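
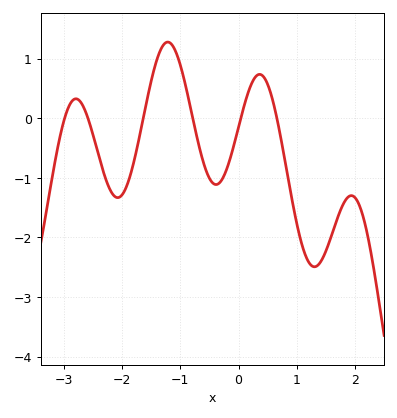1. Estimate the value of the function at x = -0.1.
-0.5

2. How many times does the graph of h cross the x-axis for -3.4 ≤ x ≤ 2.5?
6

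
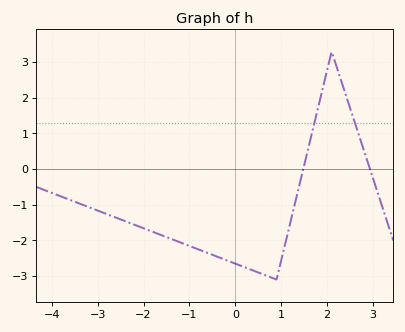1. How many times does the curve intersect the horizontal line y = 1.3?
2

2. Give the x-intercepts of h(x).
1.48, 2.94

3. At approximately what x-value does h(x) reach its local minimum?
0.898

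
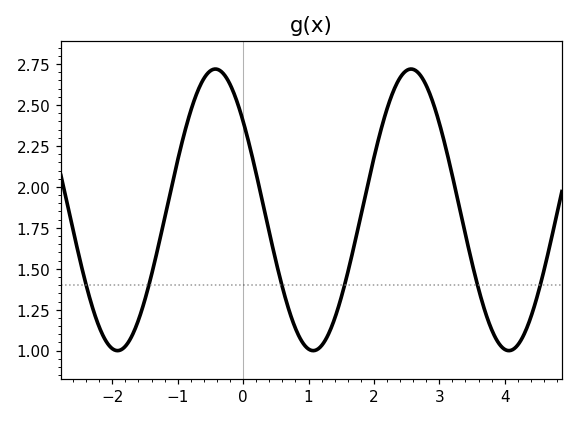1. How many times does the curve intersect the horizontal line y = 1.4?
6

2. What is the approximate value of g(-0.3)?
2.69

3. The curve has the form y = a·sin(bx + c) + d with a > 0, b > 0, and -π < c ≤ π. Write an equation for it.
y = 0.86sin(2.1x + 2.46) + 1.86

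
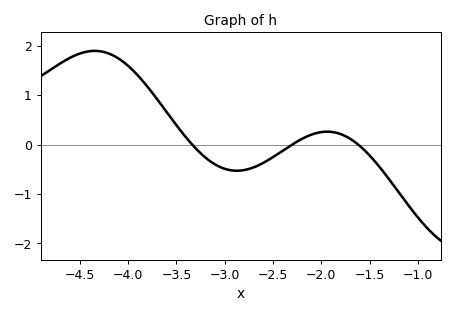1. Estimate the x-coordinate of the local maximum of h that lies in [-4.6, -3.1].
-4.3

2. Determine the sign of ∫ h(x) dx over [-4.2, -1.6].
positive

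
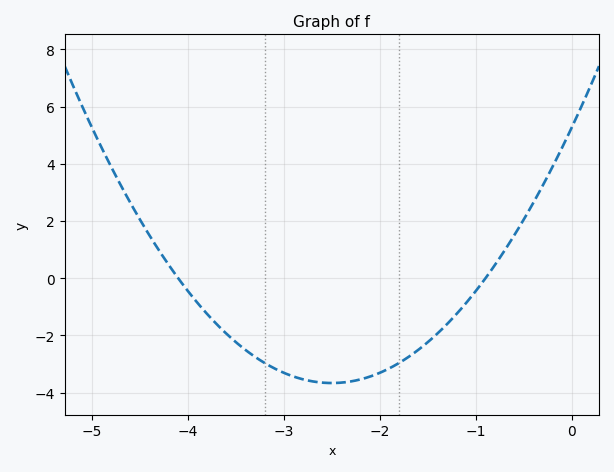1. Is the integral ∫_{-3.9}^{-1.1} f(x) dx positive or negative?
negative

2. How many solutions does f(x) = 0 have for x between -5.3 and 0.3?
2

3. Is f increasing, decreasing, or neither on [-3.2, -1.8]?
neither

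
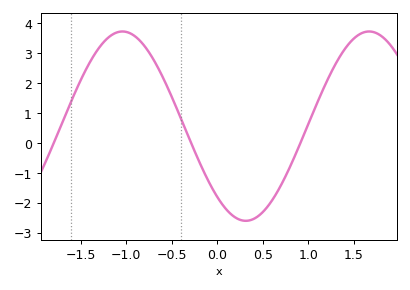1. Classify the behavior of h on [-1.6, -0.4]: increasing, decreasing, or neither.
neither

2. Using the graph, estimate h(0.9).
-0.115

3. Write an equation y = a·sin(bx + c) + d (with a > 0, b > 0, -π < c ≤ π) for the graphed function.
y = 3.16sin(2.32x - 2.3) + 0.55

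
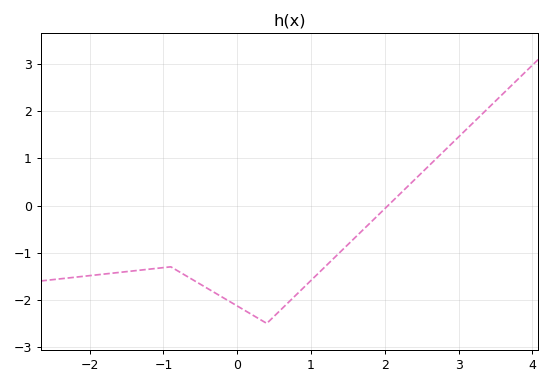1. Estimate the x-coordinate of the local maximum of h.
-0.901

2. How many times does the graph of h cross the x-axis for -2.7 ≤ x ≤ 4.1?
1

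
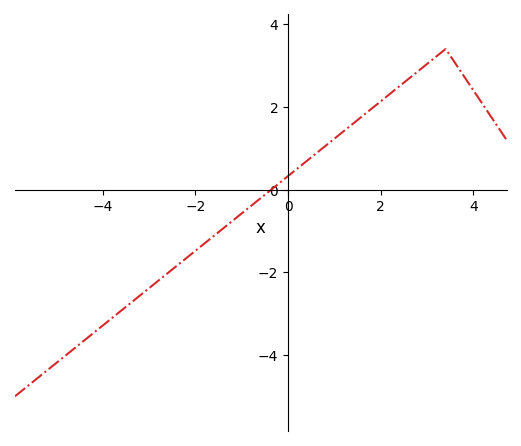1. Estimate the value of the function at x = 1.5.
1.6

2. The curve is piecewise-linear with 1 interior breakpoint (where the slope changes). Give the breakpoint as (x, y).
(3.4, 3.4)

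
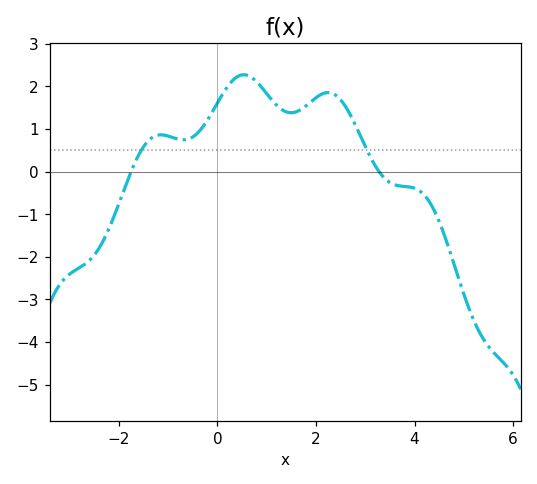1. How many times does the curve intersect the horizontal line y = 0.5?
2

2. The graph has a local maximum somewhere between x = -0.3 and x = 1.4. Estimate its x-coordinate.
0.6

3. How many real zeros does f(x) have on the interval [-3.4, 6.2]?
2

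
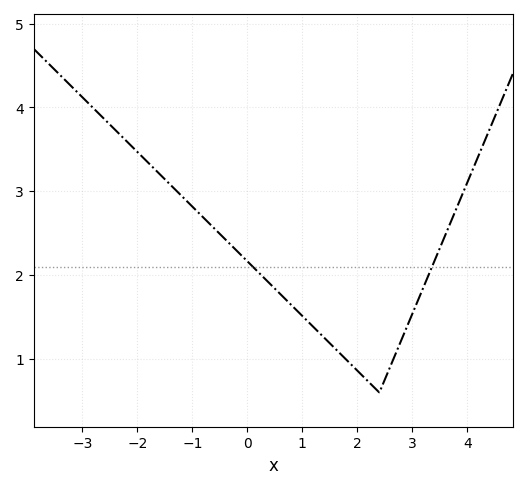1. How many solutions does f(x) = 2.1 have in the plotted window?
2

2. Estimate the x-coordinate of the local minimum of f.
2.4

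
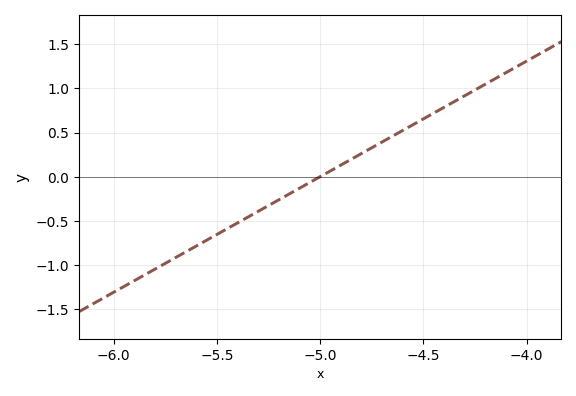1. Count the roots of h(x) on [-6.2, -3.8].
1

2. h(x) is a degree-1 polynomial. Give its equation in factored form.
y = 1.31(x + 5)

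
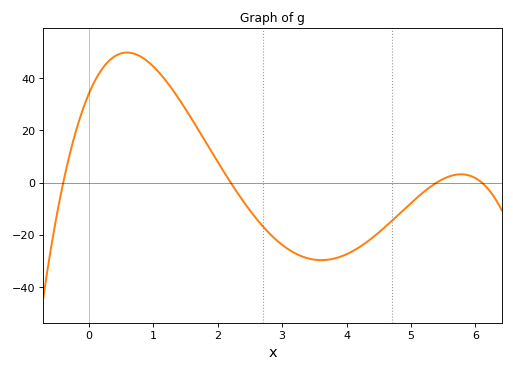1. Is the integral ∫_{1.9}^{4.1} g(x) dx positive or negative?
negative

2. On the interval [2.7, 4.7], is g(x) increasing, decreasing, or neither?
neither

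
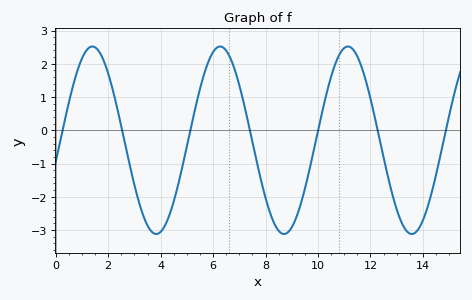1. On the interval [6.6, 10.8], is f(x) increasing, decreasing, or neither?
neither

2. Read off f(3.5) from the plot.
-2.9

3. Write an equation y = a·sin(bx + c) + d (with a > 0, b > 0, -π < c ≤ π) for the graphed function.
y = 2.82sin(1.3x - 0.23) - 0.3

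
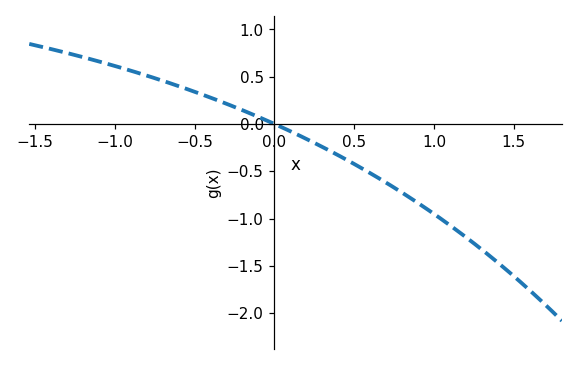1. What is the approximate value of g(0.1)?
-0.077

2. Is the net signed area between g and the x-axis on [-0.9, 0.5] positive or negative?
positive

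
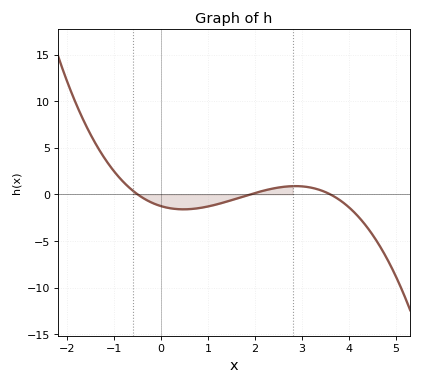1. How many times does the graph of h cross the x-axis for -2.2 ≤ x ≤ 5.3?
3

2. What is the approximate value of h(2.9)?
1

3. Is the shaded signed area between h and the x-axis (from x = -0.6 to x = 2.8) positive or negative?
negative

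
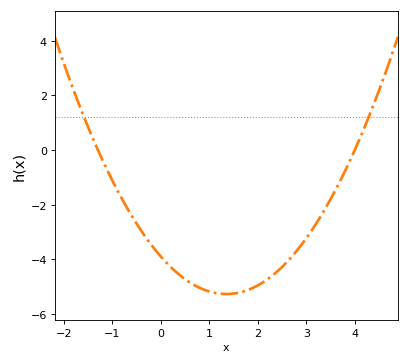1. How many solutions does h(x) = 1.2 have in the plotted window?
2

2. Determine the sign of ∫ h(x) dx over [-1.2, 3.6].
negative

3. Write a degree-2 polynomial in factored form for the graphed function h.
y = 0.75(x + 1.3)(x - 4)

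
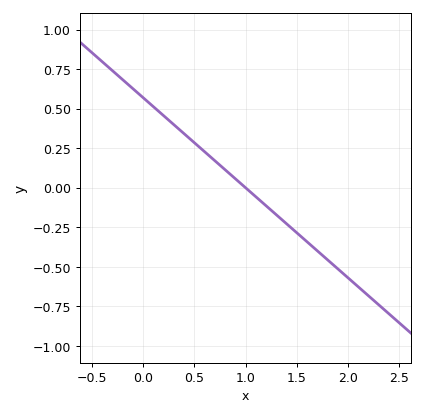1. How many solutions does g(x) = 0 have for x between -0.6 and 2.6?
1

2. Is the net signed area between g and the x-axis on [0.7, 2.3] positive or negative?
negative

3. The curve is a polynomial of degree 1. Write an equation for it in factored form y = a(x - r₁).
y = -0.57(x - 1)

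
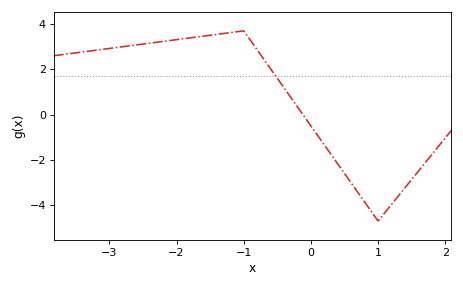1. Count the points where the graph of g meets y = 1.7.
1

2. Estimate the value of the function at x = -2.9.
2.96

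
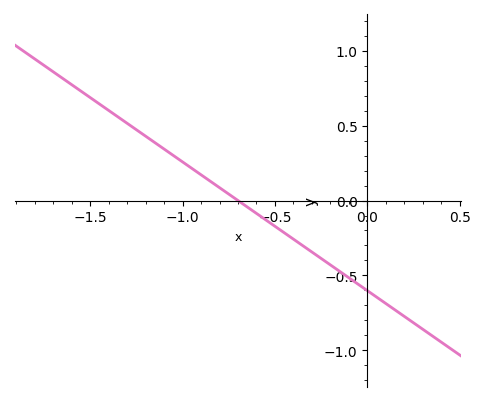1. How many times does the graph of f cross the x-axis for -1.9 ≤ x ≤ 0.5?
1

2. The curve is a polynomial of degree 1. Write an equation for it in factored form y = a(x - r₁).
y = -0.86(x + 0.7)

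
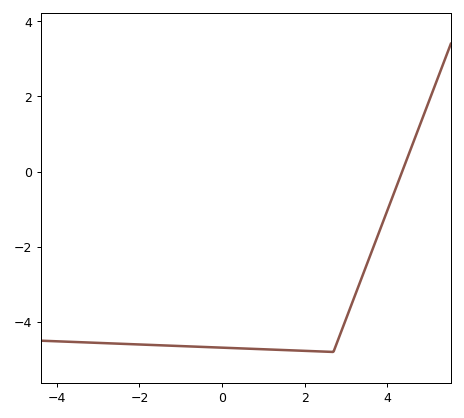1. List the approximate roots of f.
4.36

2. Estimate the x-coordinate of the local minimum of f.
2.7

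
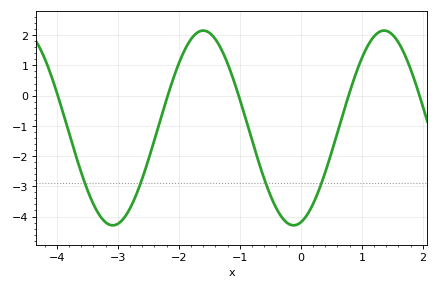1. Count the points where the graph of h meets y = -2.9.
4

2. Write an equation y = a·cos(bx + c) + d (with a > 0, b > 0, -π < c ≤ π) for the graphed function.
y = 3.22cos(2.12x - 2.89) - 1.07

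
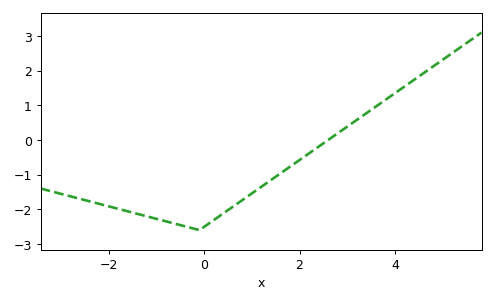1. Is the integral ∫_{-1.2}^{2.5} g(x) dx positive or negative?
negative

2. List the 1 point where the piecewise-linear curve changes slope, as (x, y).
(-0.1, -2.6)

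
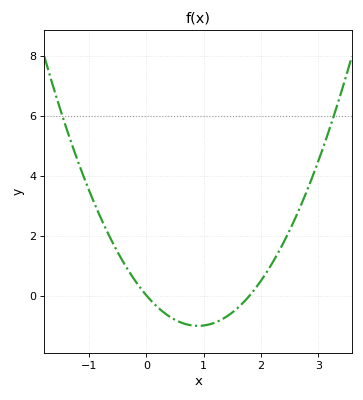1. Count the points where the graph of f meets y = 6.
2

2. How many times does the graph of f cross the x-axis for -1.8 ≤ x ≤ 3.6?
2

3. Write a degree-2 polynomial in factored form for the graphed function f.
y = 1.25(x - 0)(x - 1.8)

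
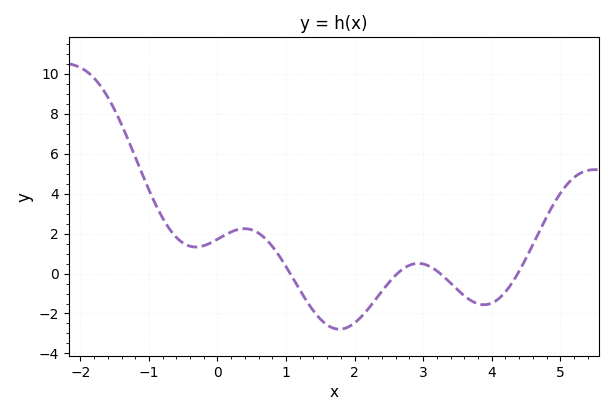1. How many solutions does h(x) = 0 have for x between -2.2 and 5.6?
4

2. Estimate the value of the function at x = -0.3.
1.33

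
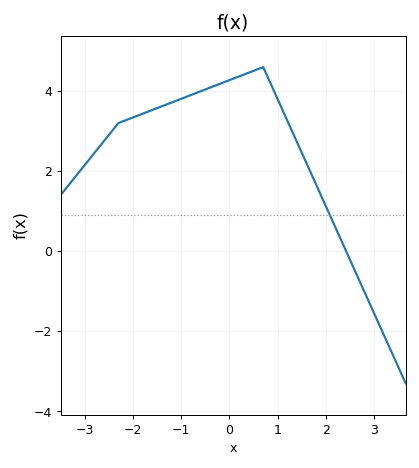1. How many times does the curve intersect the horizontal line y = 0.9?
1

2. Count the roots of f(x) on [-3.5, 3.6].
1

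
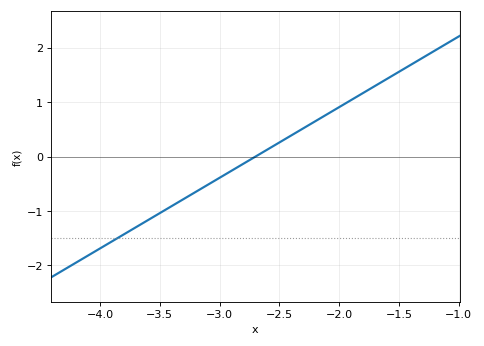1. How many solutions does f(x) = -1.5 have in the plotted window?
1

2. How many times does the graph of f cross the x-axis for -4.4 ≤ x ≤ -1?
1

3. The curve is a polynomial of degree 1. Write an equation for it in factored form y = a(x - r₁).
y = 1.3(x + 2.7)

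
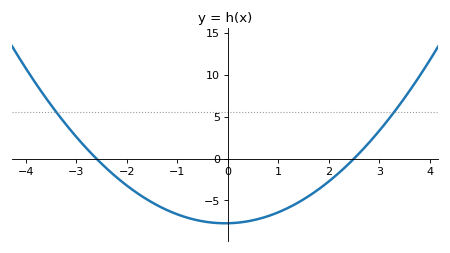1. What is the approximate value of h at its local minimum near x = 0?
-7.74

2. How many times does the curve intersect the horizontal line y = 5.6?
2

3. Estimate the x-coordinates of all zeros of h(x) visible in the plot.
-2.6, 2.5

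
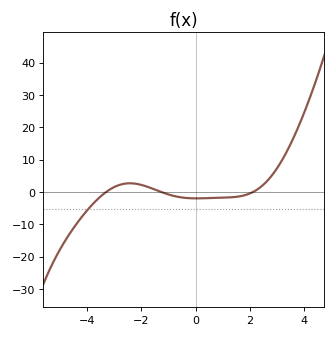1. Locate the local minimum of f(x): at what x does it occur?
0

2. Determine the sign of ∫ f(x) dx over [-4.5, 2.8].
negative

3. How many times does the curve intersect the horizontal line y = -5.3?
1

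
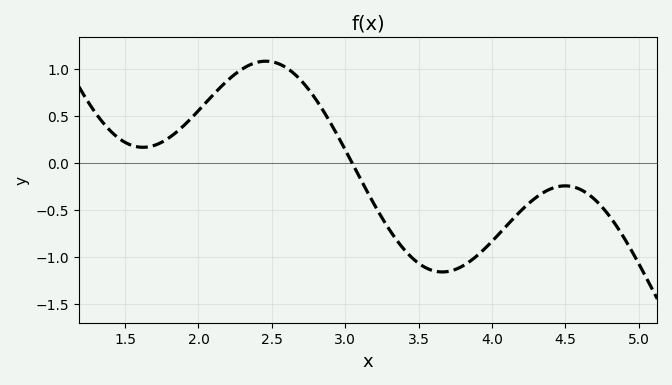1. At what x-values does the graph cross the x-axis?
3.05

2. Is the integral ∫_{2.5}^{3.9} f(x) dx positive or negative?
negative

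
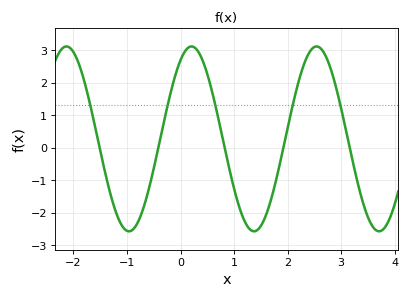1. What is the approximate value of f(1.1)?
-1.84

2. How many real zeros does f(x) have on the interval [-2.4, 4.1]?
5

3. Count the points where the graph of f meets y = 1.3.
5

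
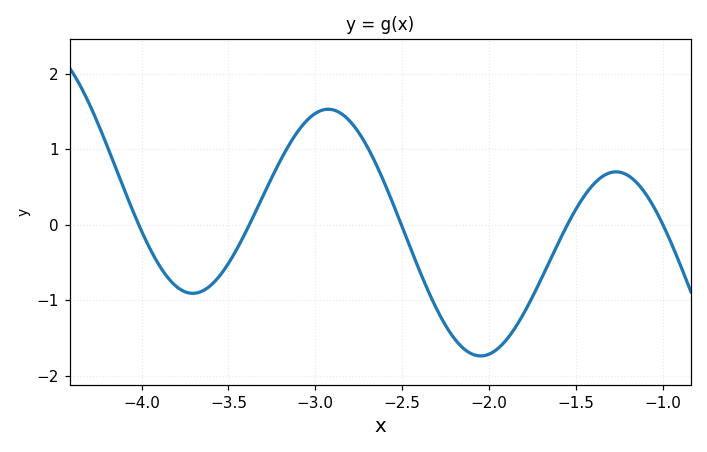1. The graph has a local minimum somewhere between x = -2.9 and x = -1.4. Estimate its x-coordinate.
-2.05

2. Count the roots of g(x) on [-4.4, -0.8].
5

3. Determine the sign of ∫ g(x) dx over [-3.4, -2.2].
positive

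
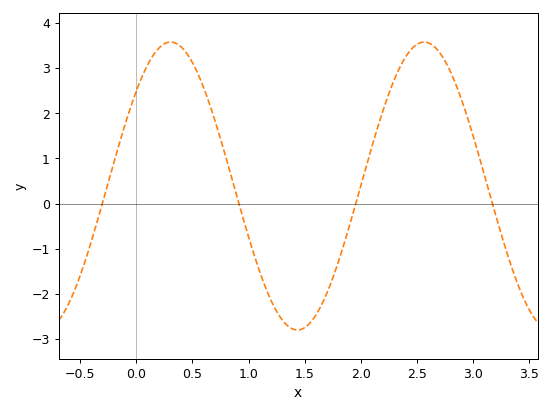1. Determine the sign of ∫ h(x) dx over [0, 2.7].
positive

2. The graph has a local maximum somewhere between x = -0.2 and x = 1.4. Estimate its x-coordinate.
0.3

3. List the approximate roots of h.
-0.3, 0.9, 2, 3.2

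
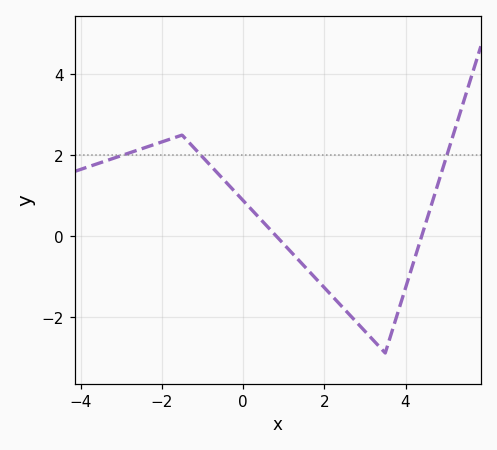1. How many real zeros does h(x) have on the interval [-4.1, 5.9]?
2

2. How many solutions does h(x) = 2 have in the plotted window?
3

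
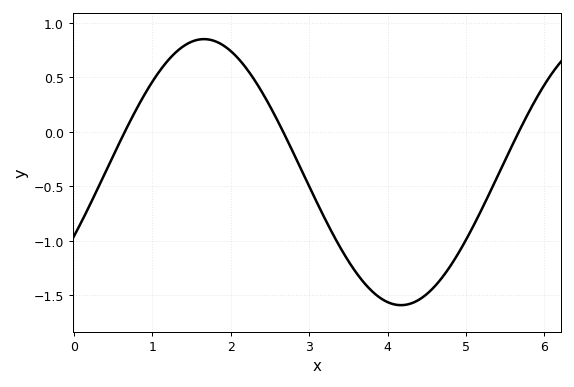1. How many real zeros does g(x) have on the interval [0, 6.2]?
3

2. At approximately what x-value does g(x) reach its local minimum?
4.17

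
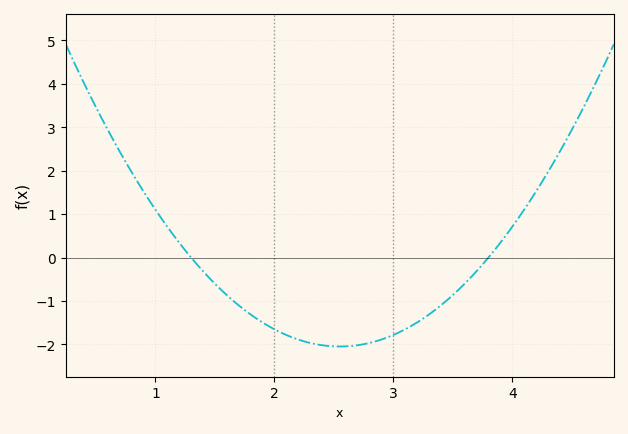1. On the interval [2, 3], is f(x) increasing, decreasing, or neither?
neither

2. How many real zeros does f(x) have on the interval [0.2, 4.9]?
2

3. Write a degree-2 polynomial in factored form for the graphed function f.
y = 1.31(x - 1.3)(x - 3.8)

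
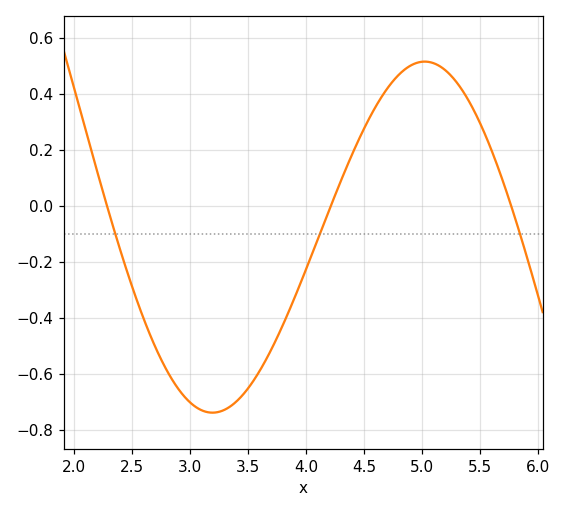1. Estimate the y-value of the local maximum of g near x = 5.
0.515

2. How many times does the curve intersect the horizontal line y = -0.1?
3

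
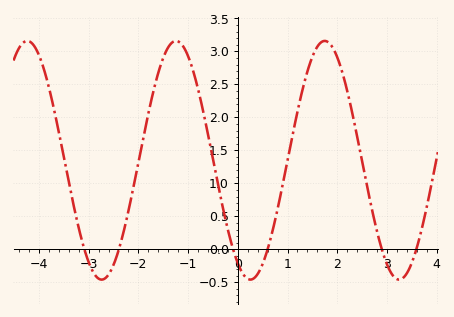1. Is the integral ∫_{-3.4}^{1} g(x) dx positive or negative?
positive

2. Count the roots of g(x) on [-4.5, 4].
6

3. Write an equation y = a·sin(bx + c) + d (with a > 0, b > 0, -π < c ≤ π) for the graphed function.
y = 1.81sin(2.1x - 2.1) + 1.35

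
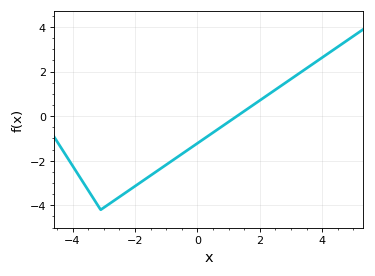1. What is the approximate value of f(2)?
0.706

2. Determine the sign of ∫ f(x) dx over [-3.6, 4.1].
negative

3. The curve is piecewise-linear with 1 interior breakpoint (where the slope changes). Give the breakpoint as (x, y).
(-3.1, -4.2)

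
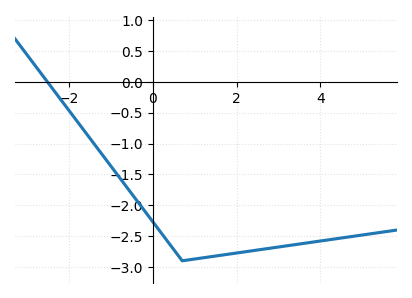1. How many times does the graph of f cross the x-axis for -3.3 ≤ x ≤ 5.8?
1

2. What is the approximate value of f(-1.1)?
-1.3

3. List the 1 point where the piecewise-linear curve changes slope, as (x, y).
(0.7, -2.9)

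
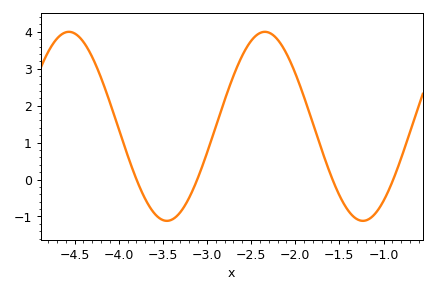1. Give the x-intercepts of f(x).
-3.8, -3.1, -1.6, -0.9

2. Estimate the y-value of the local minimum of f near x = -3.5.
-1.1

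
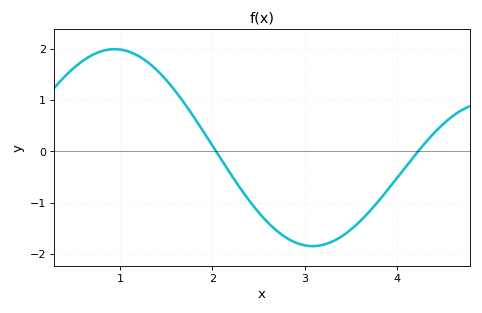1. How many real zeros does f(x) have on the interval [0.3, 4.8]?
2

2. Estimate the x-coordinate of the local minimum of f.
3.1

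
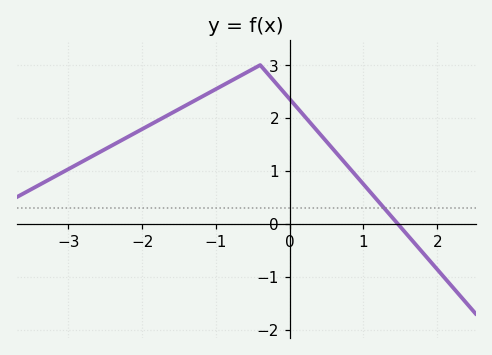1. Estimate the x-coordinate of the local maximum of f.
-0.4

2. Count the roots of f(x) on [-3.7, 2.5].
1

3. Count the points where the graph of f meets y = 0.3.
1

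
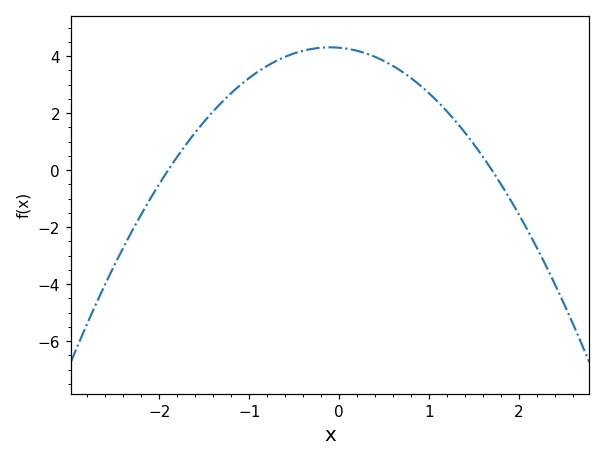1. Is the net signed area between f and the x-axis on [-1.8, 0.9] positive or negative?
positive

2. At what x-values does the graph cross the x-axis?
-1.9, 1.7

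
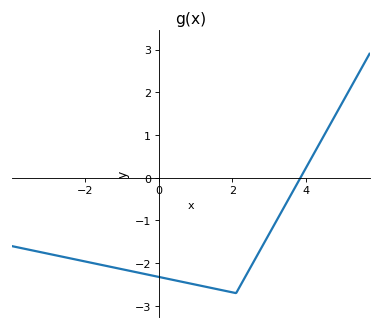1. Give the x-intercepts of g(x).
3.8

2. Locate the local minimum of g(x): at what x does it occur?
2.2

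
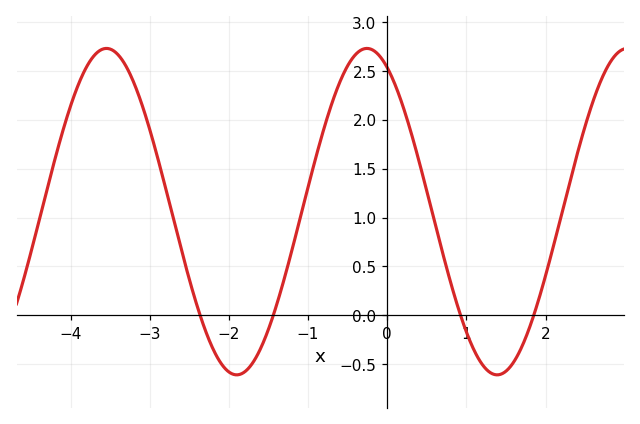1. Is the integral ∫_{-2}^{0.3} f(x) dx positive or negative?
positive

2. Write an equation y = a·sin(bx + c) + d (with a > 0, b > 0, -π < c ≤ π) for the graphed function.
y = 1.67sin(1.91x + 2.06) + 1.06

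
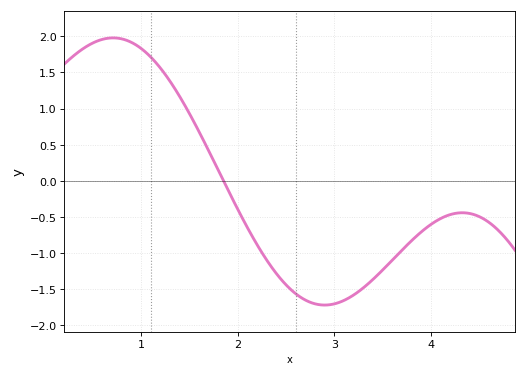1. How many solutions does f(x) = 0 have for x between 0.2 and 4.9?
1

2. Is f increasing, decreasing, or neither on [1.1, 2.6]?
decreasing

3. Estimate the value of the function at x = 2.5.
-1.44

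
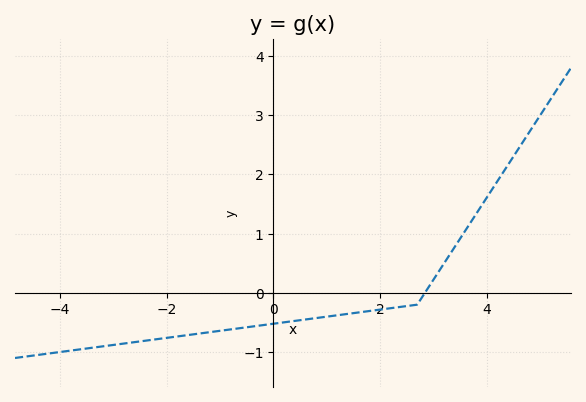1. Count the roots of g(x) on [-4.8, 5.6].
1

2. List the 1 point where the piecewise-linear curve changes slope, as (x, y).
(2.7, -0.2)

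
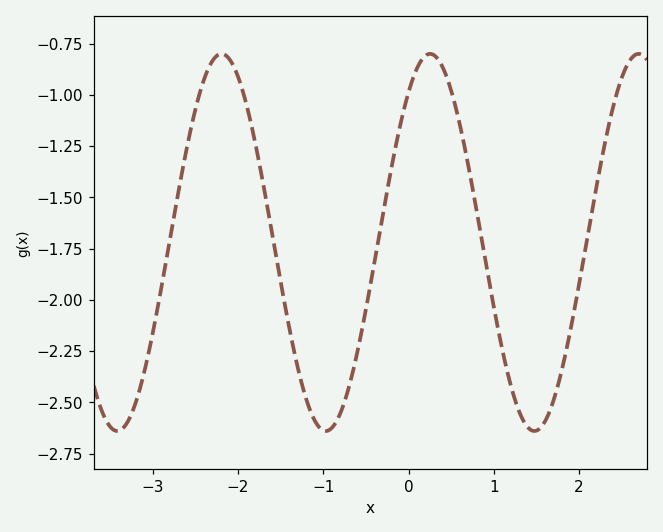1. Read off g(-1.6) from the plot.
-1.67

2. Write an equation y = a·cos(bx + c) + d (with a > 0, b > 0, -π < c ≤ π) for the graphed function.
y = 0.92cos(2.57x - 0.65) - 1.72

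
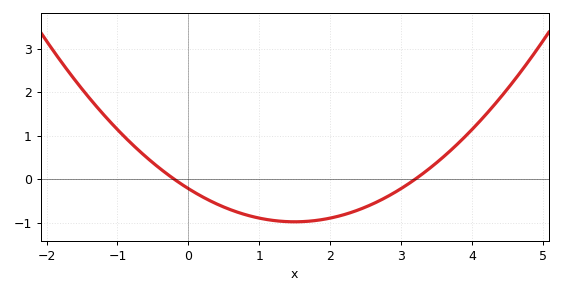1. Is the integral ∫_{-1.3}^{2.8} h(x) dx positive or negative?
negative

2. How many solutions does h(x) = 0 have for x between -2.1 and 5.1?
2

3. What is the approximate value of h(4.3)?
1.68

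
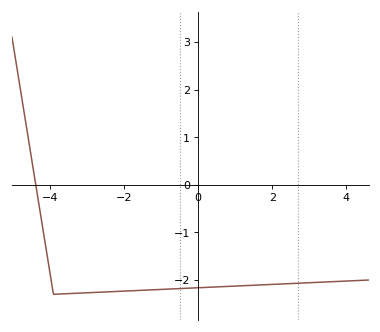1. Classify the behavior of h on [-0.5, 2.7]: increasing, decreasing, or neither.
increasing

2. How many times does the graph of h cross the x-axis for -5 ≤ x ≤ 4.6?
1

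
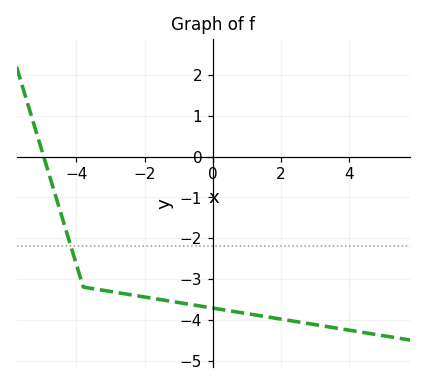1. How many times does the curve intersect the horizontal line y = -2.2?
1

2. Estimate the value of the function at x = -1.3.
-3.54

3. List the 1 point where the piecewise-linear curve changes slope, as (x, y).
(-3.8, -3.2)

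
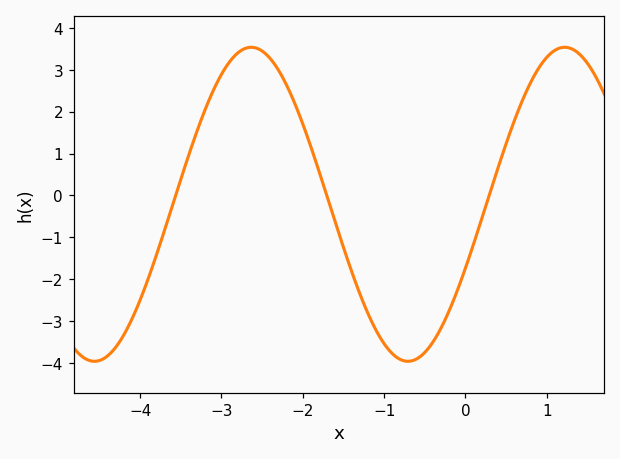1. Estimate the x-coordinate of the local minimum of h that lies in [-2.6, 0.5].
-0.7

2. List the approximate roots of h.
-3.6, -1.7, 0.3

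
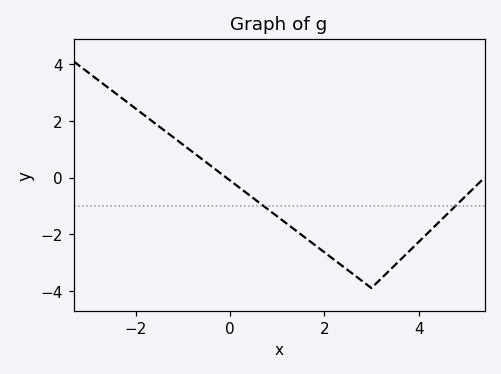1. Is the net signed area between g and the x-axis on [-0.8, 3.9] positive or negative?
negative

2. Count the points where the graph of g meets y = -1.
2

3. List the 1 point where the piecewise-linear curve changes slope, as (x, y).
(3, -3.9)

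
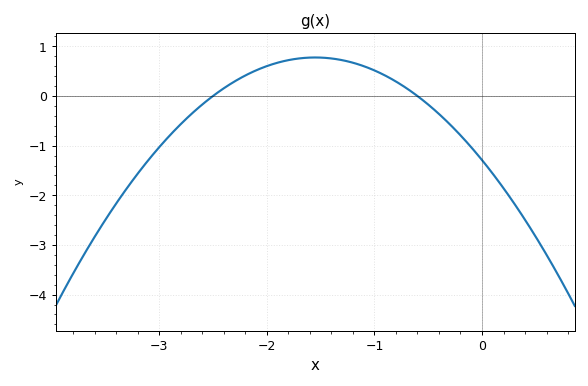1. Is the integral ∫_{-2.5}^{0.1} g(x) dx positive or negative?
positive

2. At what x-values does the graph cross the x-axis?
-2.5, -0.6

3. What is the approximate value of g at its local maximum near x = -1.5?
0.776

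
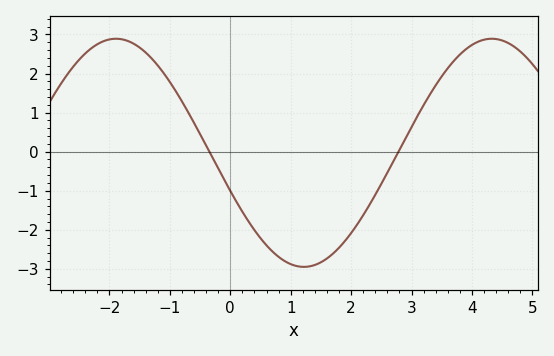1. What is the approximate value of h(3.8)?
2.48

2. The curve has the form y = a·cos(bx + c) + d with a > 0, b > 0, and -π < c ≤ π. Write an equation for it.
y = 2.92cos(1.01x + 1.91) - 0.03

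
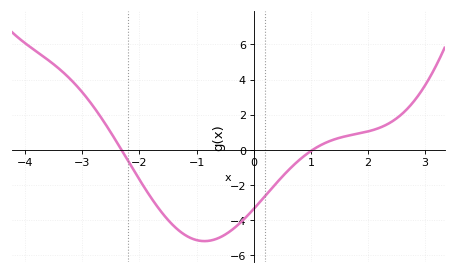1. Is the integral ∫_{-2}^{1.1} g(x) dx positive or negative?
negative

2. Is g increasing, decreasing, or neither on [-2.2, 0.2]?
neither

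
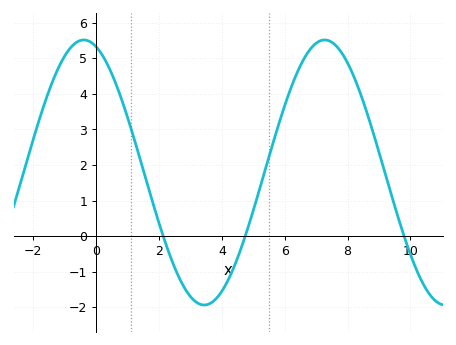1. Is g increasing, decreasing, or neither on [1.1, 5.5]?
neither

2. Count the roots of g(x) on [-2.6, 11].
3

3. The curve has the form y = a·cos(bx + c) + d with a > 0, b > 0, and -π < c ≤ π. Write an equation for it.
y = 3.73cos(0.82x + 0.322) + 1.79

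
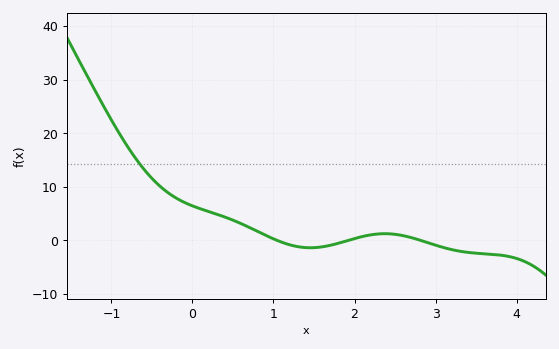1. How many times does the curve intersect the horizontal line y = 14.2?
1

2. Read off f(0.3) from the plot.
4.89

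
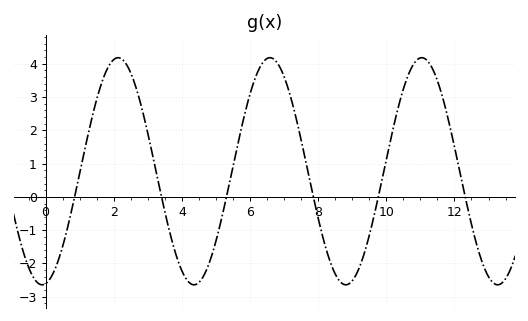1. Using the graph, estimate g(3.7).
-1.3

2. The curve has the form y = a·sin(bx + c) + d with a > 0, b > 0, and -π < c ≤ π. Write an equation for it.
y = 3.41sin(1.4x - 1.4) + 0.77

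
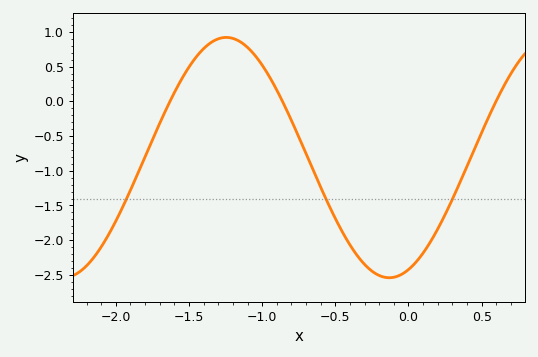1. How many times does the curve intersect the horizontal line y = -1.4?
3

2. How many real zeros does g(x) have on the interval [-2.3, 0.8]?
3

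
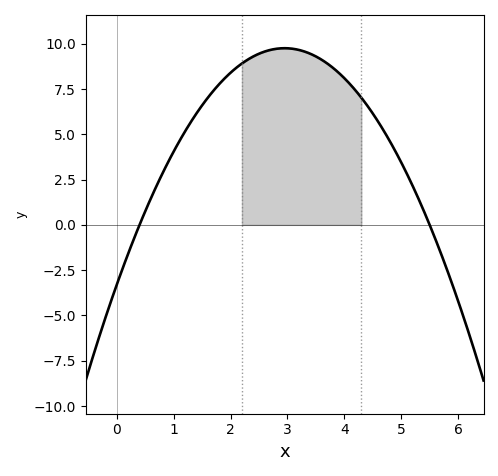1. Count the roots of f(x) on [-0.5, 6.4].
2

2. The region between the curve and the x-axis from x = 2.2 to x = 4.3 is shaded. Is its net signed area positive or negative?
positive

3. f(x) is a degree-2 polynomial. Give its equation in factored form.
y = -1.5(x - 0.4)(x - 5.5)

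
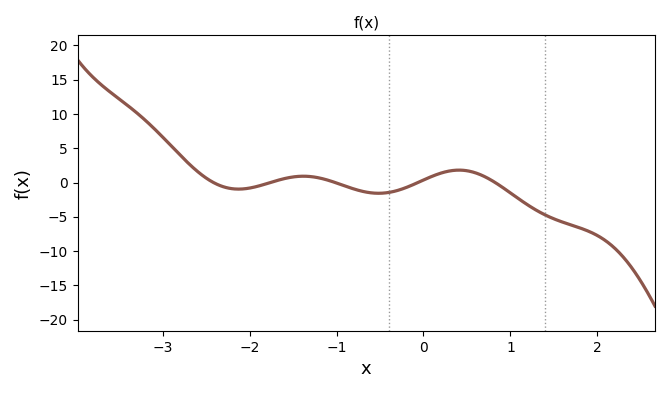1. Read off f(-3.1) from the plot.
7.89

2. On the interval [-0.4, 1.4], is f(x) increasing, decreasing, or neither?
neither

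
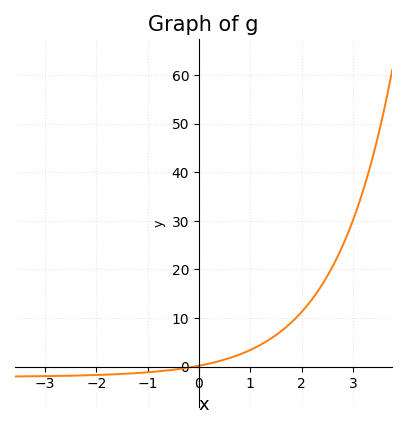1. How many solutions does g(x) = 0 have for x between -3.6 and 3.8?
1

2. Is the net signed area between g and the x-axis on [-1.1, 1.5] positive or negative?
positive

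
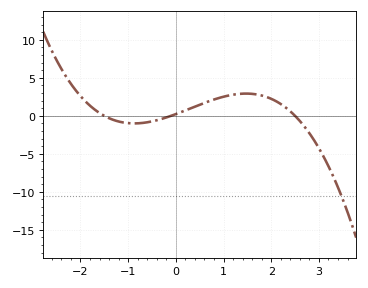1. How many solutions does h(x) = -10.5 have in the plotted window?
1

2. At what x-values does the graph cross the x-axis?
-1.5, -0.1, 2.5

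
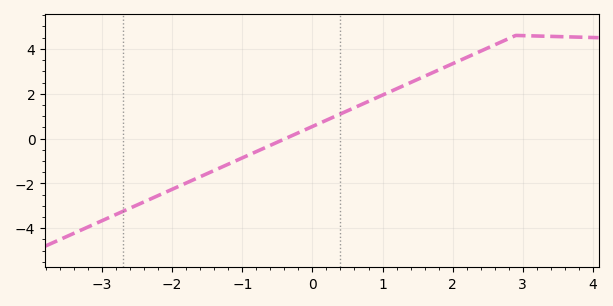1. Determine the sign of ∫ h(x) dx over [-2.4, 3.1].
positive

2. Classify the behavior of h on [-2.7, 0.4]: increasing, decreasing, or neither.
increasing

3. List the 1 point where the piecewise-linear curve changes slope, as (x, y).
(2.9, 4.6)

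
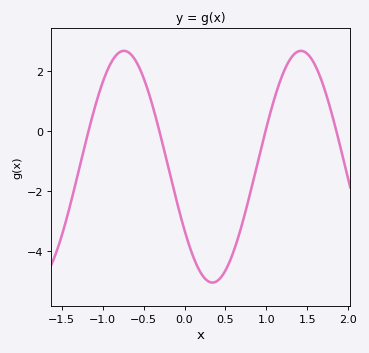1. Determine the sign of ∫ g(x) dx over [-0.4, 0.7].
negative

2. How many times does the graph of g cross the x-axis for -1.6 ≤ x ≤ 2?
4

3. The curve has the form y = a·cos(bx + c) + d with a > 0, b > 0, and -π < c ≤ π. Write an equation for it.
y = 3.85cos(2.91x + 2.15) - 1.19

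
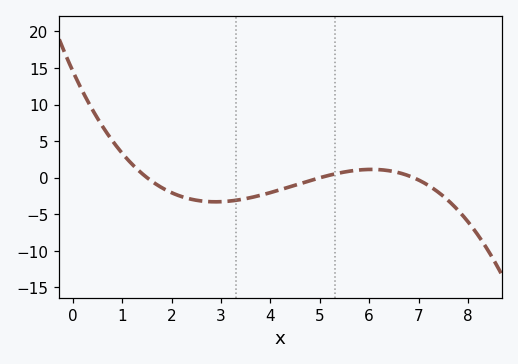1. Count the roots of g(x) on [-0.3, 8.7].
3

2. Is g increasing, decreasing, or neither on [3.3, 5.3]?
increasing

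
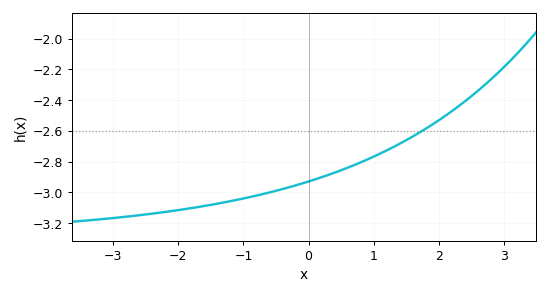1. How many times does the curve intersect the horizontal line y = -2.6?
1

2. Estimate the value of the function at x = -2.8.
-3.16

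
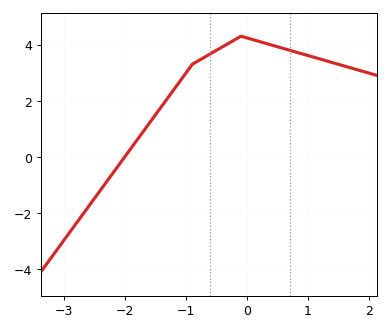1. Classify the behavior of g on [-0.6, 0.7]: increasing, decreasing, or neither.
neither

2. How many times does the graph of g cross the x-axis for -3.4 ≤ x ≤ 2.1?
1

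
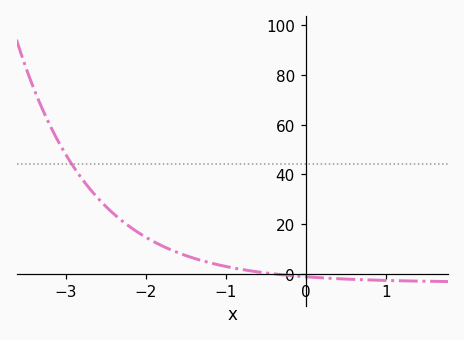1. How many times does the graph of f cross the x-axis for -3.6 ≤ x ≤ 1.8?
1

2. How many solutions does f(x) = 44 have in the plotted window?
1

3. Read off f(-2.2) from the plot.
18.9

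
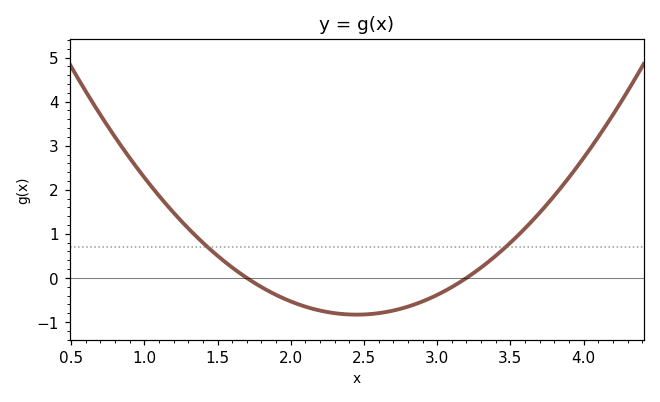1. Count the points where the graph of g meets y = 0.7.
2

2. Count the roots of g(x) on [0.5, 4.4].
2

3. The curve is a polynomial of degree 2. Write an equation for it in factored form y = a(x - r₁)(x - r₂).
y = 1.48(x - 1.7)(x - 3.2)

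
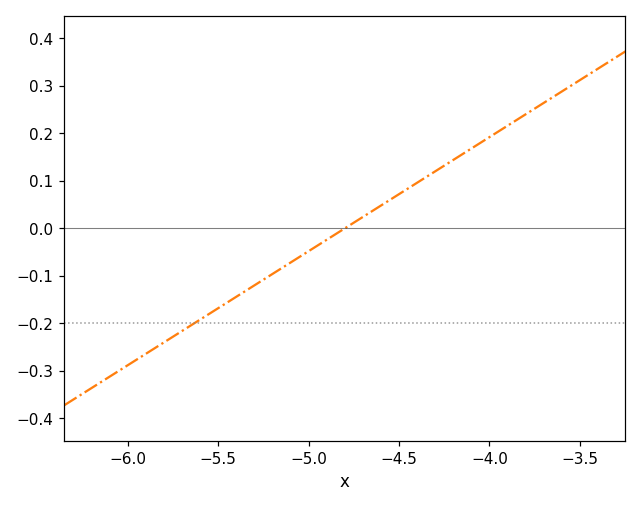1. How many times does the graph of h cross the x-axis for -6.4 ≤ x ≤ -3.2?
1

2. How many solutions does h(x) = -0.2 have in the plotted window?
1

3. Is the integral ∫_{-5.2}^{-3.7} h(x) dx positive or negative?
positive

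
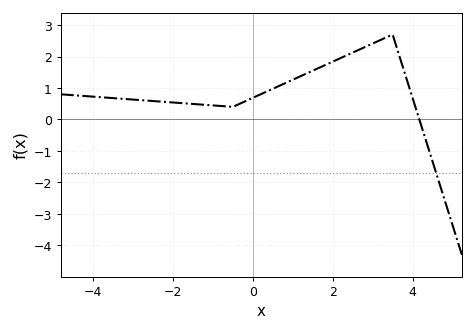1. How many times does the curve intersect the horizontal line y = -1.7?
1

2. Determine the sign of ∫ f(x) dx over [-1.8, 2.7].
positive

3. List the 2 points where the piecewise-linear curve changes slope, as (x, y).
(-0.5, 0.4); (3.5, 2.7)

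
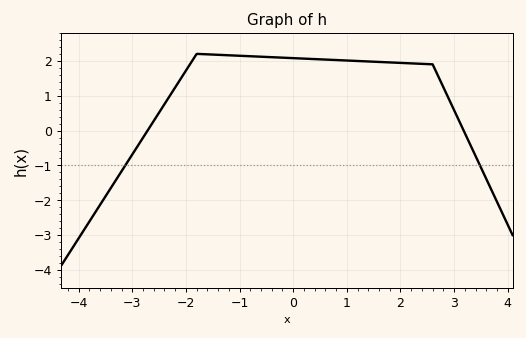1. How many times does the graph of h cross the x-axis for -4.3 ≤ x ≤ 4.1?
2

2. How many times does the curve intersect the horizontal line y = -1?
2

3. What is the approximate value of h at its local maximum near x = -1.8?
2.2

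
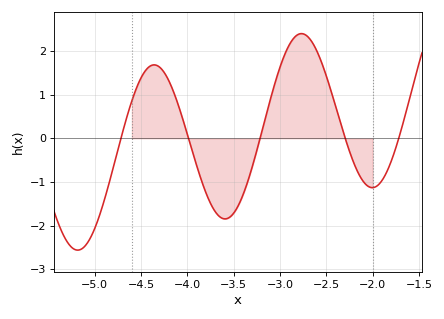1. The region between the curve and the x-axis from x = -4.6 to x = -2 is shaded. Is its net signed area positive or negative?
positive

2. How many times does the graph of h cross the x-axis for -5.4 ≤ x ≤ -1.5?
5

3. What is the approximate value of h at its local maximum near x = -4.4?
1.7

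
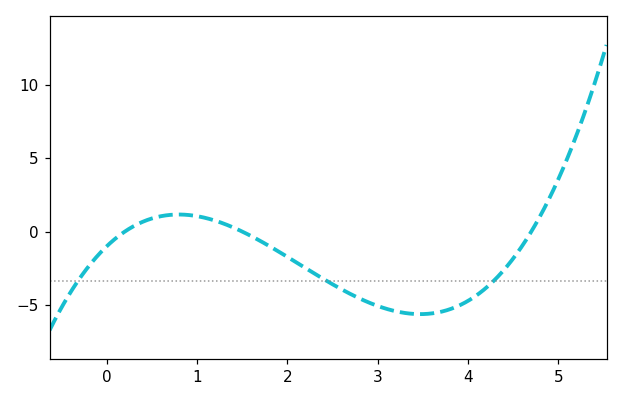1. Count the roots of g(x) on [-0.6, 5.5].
3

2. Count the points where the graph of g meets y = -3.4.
3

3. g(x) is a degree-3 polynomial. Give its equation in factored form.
y = 0.71(x - 0.2)(x - 1.5)(x - 4.7)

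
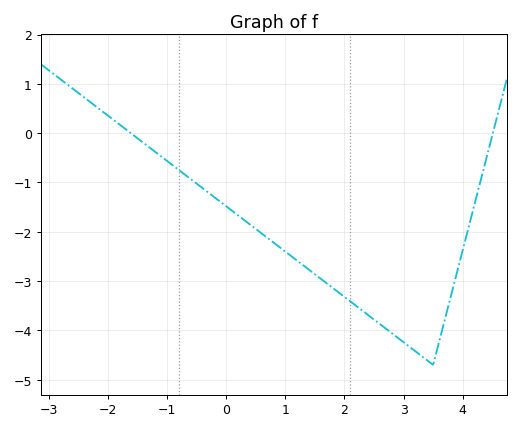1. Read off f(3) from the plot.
-4.24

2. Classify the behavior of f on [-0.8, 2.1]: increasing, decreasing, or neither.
decreasing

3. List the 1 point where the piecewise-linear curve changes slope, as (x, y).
(3.5, -4.7)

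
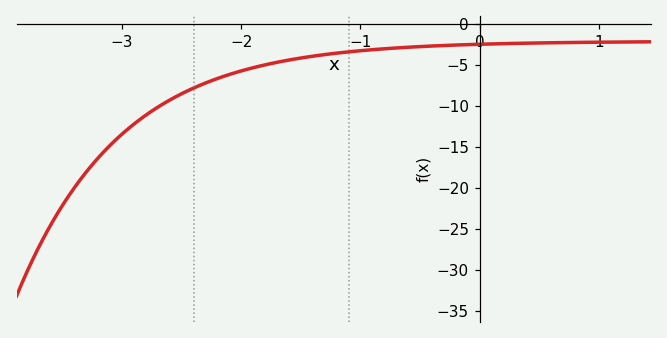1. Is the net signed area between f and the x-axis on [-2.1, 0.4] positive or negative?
negative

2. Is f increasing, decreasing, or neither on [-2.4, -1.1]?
increasing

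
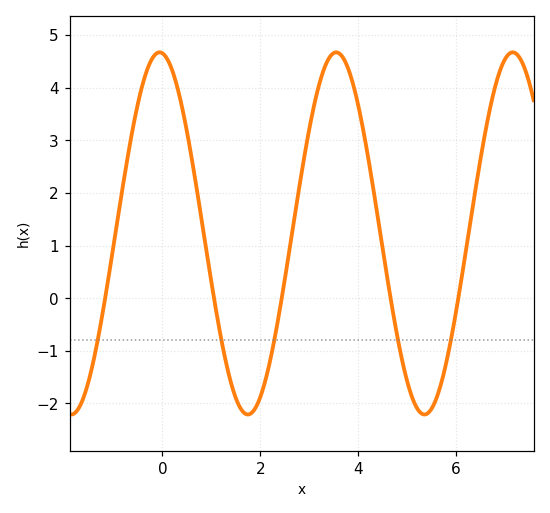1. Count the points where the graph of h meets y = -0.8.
5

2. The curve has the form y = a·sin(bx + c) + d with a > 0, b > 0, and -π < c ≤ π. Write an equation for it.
y = 3.44sin(1.7x + 1.7) + 1.23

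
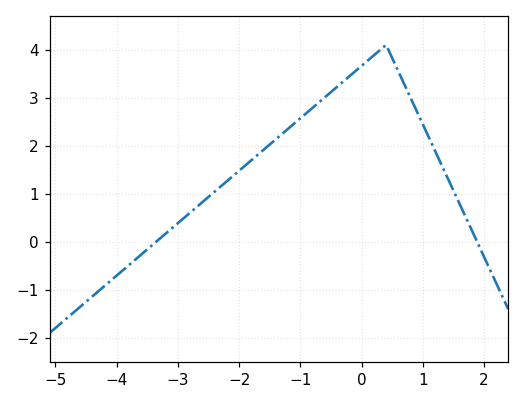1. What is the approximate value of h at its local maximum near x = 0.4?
4.1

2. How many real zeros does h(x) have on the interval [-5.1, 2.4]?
2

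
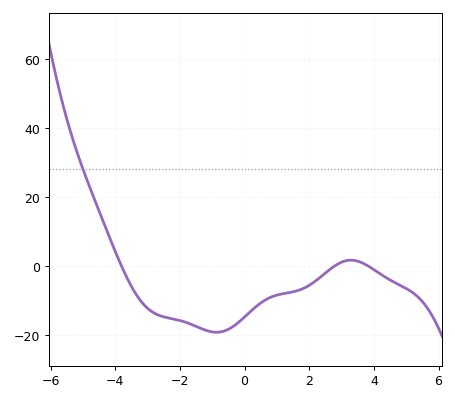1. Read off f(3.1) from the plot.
1.43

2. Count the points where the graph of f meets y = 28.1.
1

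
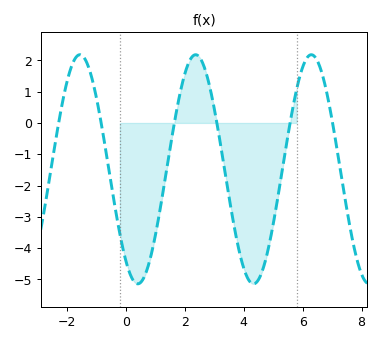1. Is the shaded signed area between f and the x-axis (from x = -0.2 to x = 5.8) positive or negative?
negative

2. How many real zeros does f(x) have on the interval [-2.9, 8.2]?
6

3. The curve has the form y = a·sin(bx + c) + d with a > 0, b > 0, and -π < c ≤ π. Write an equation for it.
y = 3.66sin(1.6x - 2.22) - 1.48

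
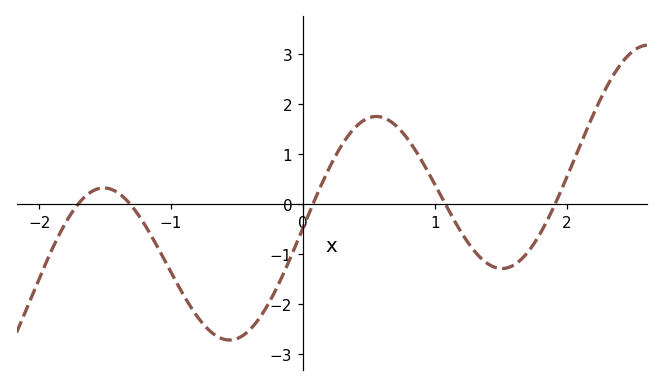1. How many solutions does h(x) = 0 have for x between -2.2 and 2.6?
5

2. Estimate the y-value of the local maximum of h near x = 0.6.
1.75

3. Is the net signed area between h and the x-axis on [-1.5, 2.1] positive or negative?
negative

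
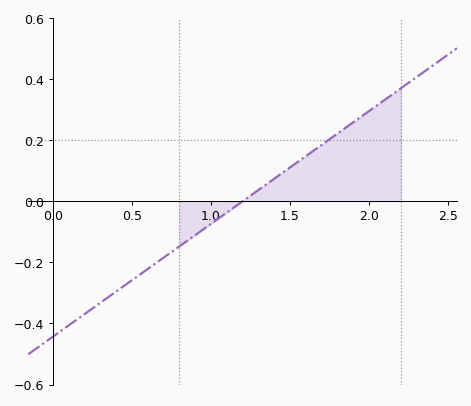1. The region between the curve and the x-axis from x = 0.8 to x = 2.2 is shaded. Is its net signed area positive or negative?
positive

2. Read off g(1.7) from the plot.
0.185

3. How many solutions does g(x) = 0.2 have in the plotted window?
1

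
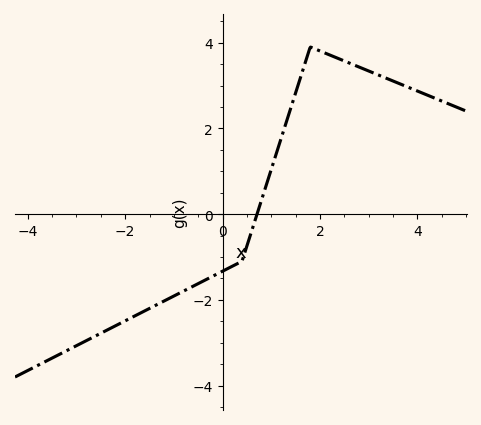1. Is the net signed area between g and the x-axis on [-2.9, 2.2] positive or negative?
negative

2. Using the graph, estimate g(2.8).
3.43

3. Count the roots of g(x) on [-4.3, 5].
1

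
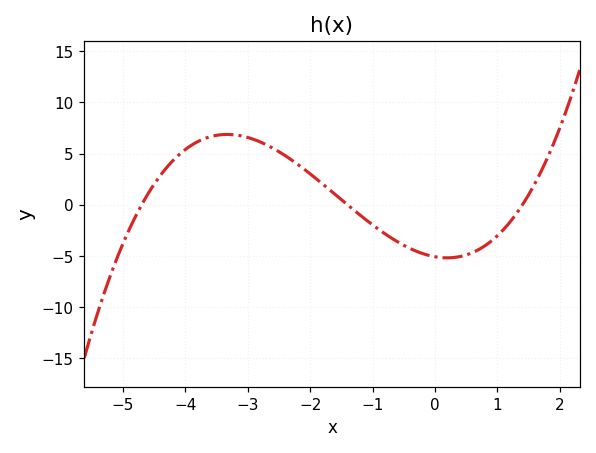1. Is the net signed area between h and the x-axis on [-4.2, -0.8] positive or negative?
positive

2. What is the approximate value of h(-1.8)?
2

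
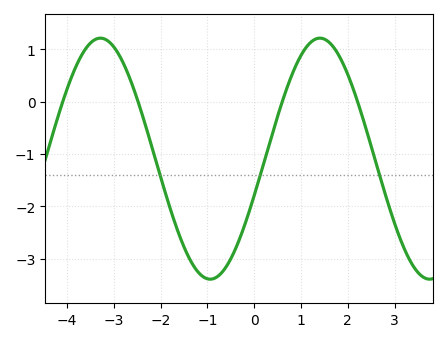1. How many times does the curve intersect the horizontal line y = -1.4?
3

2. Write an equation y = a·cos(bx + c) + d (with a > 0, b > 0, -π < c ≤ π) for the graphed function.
y = 2.3cos(1.3x - 1.9) - 1.09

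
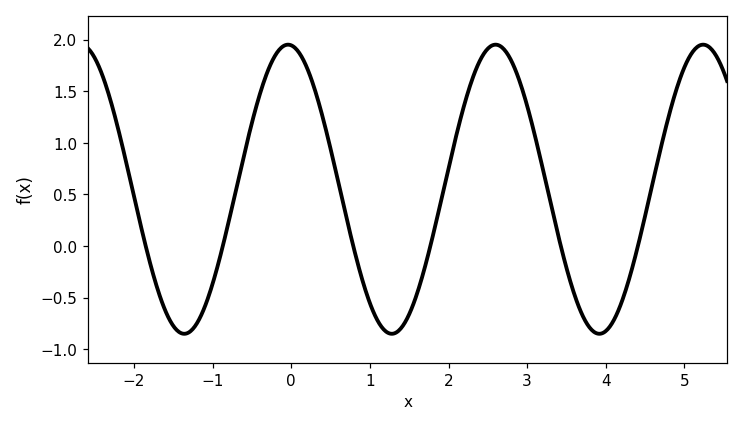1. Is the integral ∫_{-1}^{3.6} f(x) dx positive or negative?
positive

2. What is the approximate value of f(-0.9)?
-0.086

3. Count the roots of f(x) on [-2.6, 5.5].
6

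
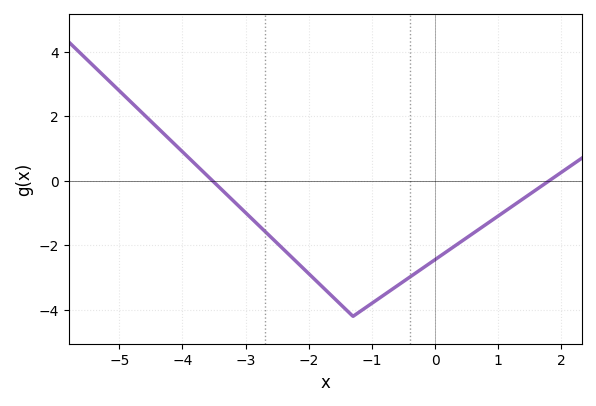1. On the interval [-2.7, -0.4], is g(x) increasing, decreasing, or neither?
neither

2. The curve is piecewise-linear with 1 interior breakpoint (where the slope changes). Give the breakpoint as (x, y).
(-1.3, -4.2)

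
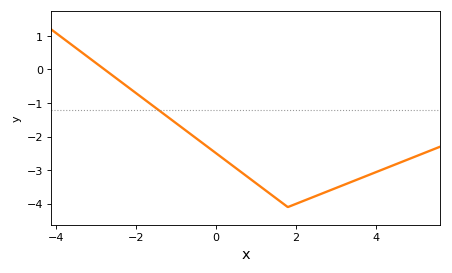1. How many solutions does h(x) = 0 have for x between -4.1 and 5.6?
1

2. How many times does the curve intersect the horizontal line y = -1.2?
1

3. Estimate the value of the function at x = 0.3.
-2.76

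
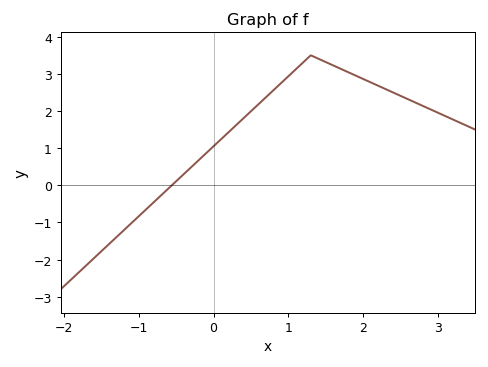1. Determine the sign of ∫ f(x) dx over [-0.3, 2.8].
positive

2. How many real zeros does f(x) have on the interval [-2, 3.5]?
1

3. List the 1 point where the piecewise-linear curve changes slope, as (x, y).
(1.3, 3.5)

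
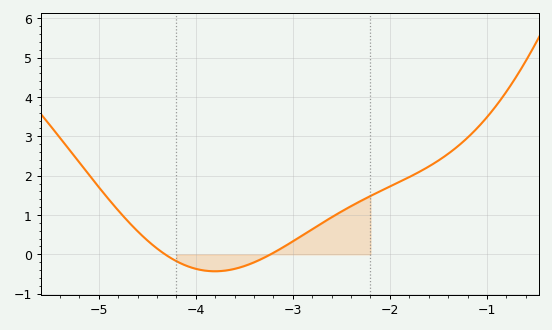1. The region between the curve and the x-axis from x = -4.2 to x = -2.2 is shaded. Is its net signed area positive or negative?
positive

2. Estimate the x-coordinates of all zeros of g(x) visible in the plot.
-4.32, -3.23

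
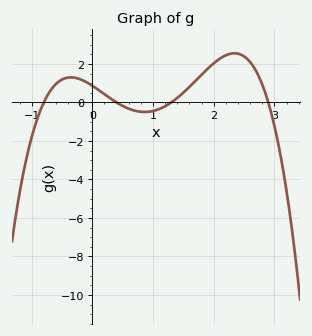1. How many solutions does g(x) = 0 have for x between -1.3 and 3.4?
4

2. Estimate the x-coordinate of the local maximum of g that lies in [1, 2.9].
2.3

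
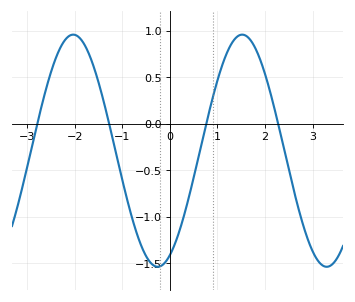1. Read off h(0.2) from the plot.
-1.16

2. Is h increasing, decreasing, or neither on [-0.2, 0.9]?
increasing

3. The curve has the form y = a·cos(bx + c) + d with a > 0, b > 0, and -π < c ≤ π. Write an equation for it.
y = 1.25cos(1.77x - 2.69) - 0.29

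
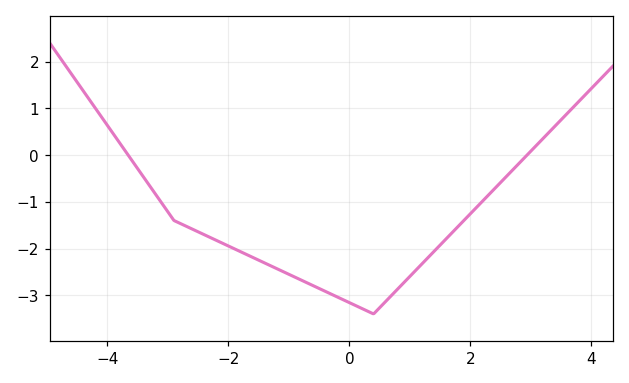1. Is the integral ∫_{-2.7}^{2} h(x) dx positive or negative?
negative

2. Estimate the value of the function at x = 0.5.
-3.3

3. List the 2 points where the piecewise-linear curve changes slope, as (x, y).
(-2.9, -1.4); (0.4, -3.4)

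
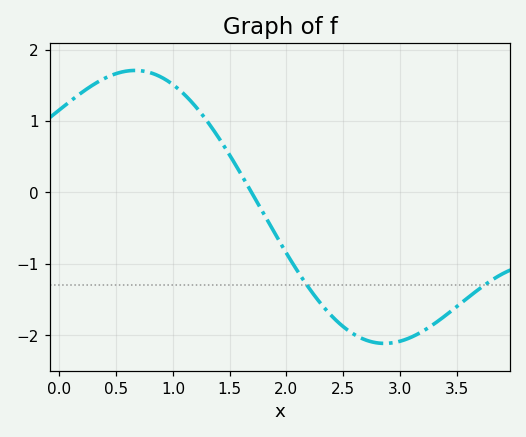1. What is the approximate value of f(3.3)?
-1.8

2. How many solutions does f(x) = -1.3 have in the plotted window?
2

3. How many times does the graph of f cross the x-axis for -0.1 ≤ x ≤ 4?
1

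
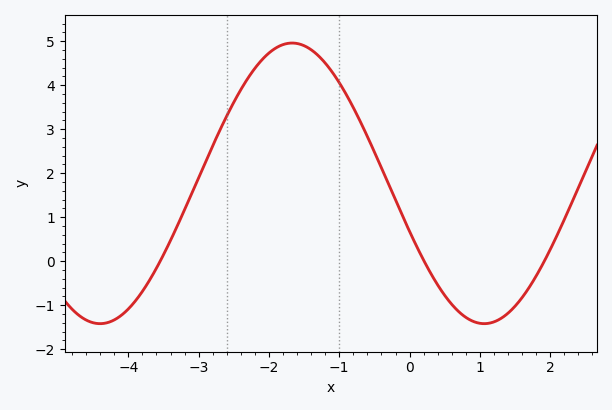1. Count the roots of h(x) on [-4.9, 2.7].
3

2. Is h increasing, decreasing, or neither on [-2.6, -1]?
neither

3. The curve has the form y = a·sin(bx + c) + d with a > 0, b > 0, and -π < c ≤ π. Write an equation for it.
y = 3.19sin(1.15x - 2.79) + 1.77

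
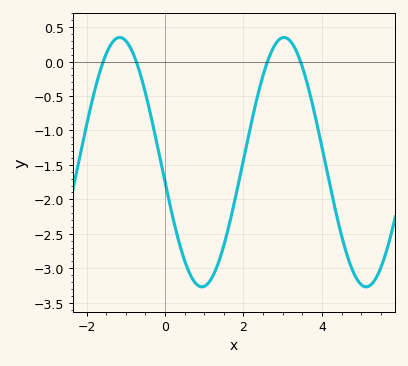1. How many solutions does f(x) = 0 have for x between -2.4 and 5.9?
4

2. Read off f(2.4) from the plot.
-0.4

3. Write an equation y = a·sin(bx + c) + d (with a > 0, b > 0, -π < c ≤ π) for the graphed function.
y = 1.81sin(1.5x - 3) - 1.46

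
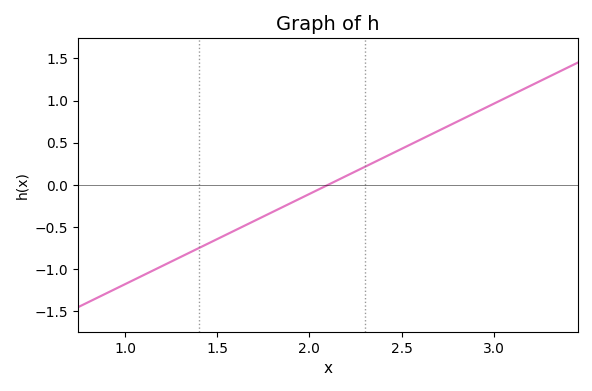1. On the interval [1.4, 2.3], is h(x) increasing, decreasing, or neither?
increasing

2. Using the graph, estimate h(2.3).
0.214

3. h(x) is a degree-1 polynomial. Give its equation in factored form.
y = 1.07(x - 2.1)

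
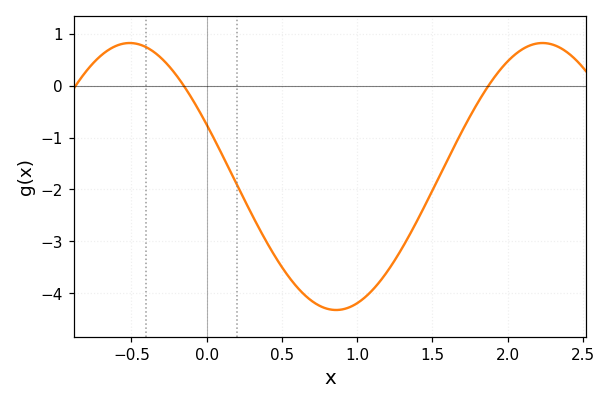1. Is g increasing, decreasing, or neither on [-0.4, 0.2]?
decreasing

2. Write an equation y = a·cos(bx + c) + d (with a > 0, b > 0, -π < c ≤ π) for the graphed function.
y = 2.57cos(2.3x + 1.2) - 1.75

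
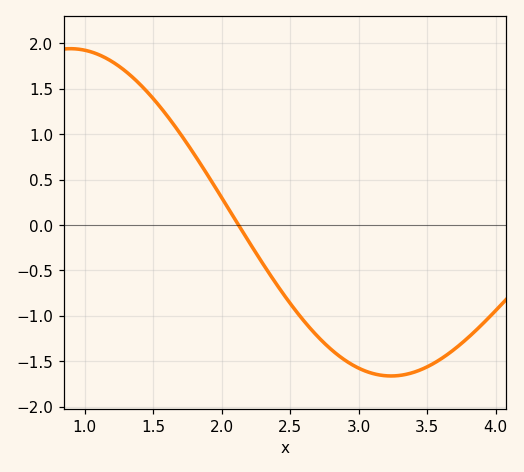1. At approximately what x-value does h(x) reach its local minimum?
3.24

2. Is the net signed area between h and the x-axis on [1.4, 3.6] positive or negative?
negative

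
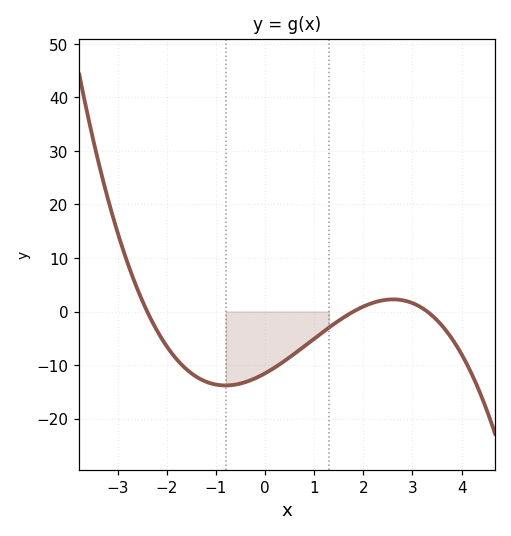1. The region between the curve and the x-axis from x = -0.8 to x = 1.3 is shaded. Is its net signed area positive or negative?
negative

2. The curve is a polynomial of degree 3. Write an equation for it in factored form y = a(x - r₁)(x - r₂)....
y = -0.81(x + 2.4)(x - 1.8)(x - 3.3)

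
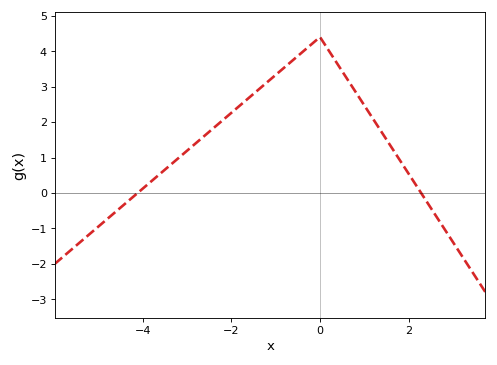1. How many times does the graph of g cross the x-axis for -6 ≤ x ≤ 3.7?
2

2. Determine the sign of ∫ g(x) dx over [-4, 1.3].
positive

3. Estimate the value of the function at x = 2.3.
0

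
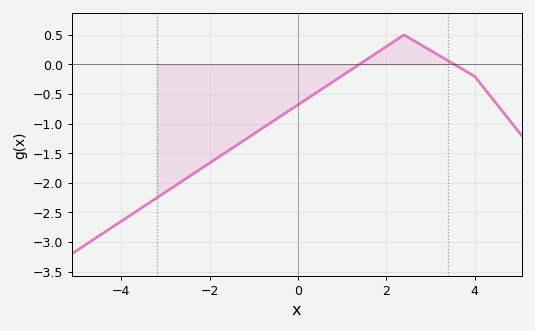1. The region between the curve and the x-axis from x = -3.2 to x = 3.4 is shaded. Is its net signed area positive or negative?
negative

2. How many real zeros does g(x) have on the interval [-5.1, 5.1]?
2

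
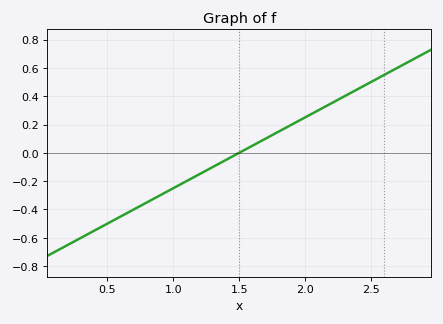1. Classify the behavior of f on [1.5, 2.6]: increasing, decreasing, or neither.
increasing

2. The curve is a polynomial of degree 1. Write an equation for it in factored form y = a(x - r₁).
y = 0.5(x - 1.5)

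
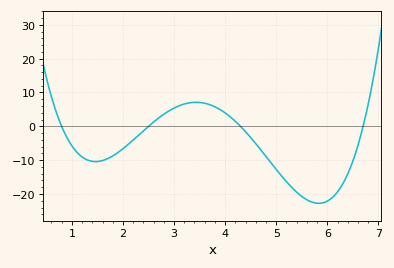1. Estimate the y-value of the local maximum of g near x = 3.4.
7.1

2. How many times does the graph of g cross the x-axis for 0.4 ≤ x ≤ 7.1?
4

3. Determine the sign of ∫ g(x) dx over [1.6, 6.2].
negative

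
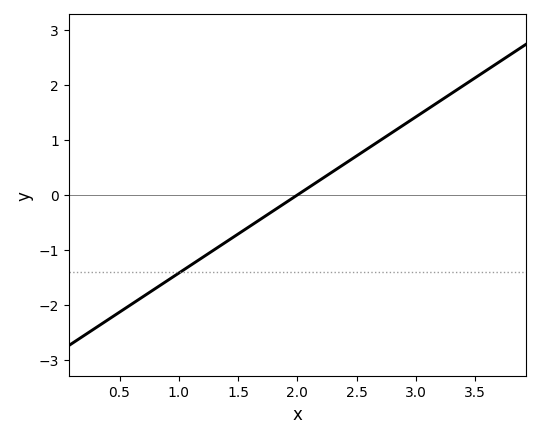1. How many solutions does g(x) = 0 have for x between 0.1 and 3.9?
1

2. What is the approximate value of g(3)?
1.4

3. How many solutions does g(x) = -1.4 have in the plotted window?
1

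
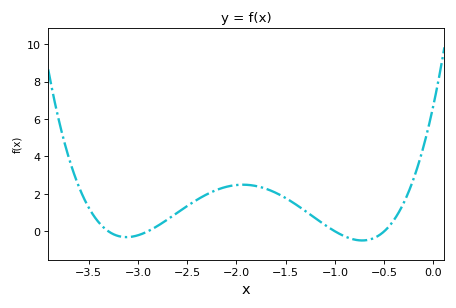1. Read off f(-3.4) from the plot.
0.4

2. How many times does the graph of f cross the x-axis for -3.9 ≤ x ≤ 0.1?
4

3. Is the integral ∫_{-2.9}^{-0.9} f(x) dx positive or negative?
positive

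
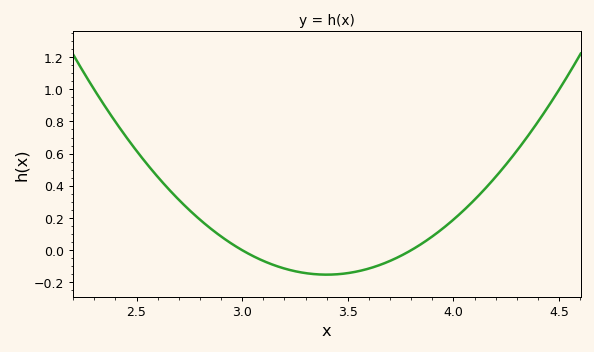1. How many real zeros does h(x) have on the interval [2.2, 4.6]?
2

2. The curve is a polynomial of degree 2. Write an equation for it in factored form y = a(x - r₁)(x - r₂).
y = 0.95(x - 3)(x - 3.8)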